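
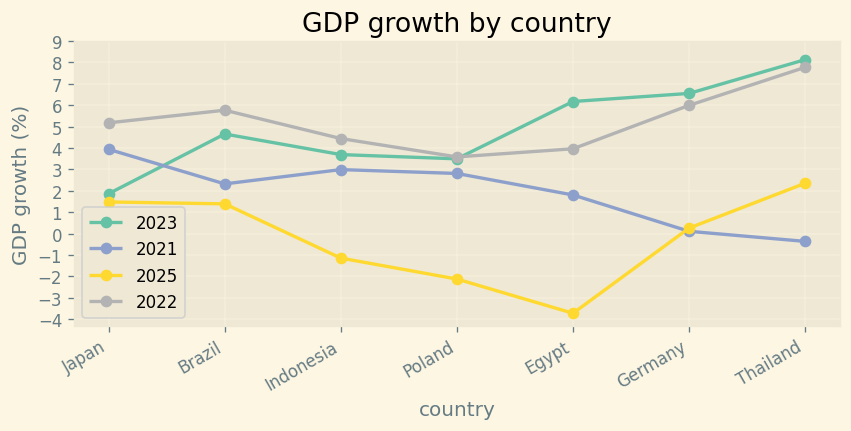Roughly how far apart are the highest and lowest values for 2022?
Max Thailand ≈ 8, min Poland ≈ 4; range ≈ 4.

≈ 4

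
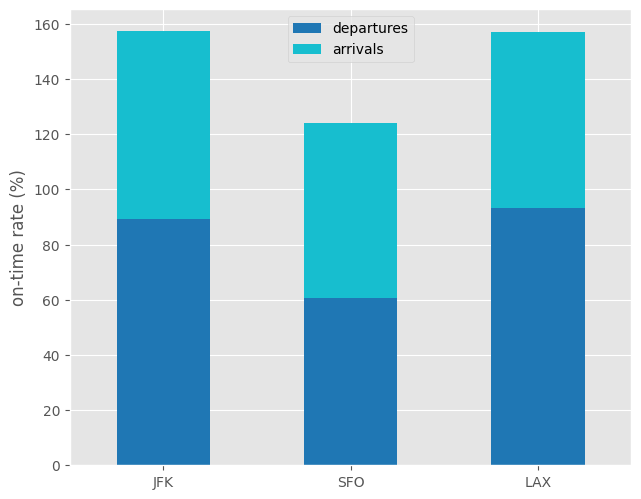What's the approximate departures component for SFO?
≈ 60

departures top ≈ 60, bottom ≈ 0; segment ≈ 60.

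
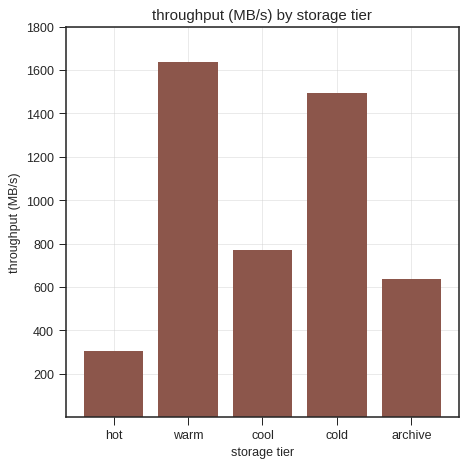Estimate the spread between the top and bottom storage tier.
Max warm ≈ 1600, min hot ≈ 400; range ≈ 1200.

≈ 1200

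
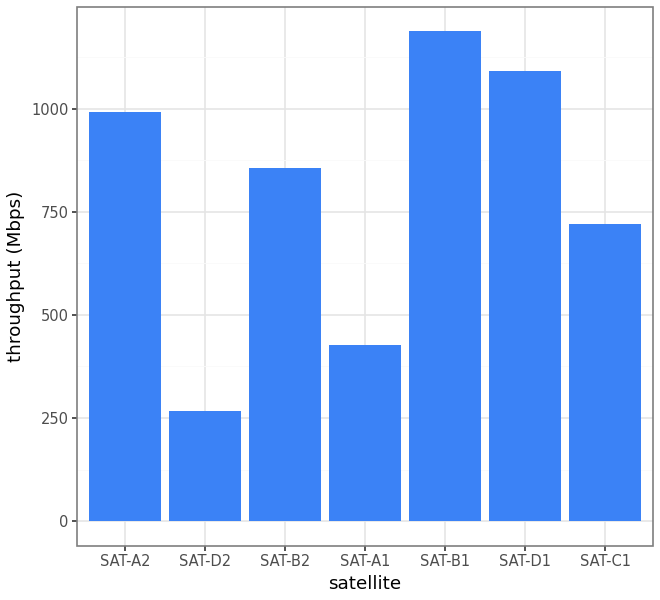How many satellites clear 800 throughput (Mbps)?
4

Above 800: SAT-A2, SAT-B2, SAT-B1, SAT-D1.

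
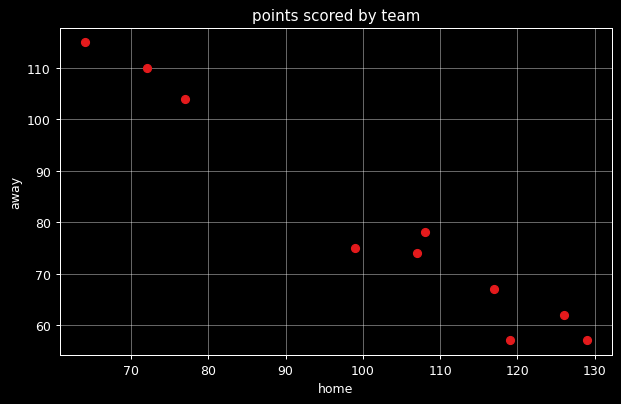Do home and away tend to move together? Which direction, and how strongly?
Points are negatively correlated; strong (|r| ≈ 1.0).

negative, strong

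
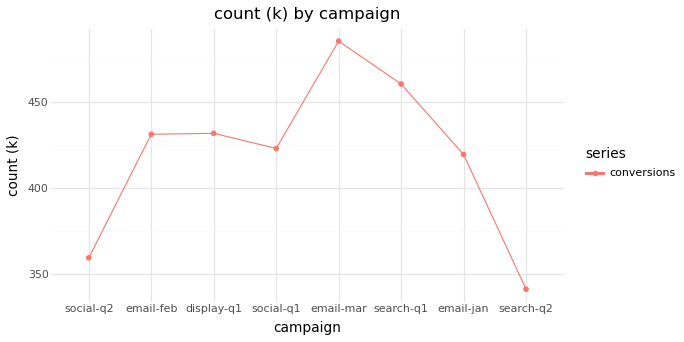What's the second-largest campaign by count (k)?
search-q1

Top 3: email-mar ≈ 480, search-q1 ≈ 460, display-q1 ≈ 440.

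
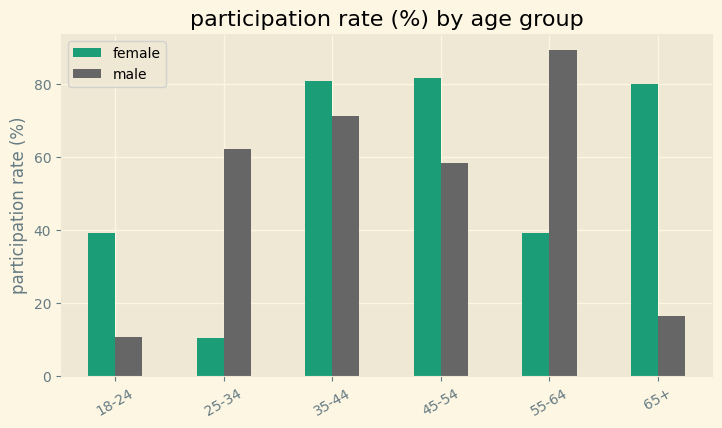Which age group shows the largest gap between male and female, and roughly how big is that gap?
65+: male ≈ 20, female ≈ 80 → gap ≈ 60. Next-largest (25-34) is only ≈ 50.

65+, ≈ 60 %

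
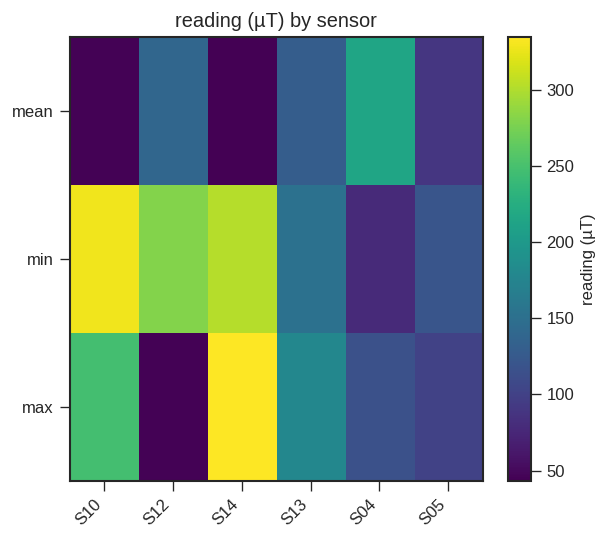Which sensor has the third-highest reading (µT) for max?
S13

Top 4 for max: S14 ≈ 325, S10 ≈ 250, S13 ≈ 175, S04 ≈ 125.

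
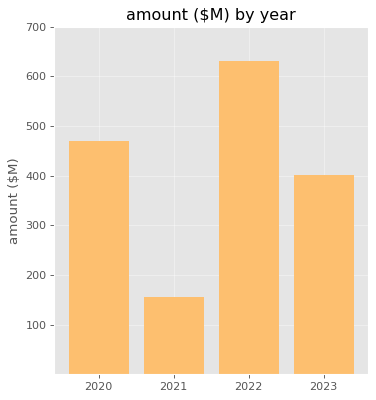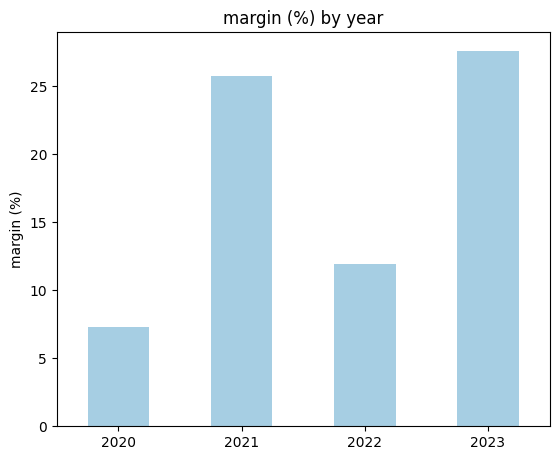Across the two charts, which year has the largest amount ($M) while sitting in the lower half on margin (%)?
Chart 2 median margin (%) ≈ 20; below-median years: 2020, 2022. Among those, 2022 has the highest amount ($M) (≈ 600).

2022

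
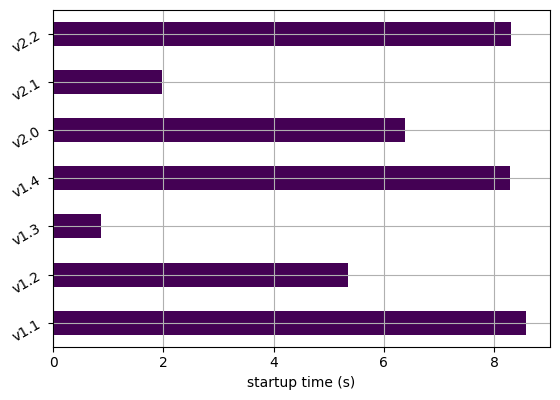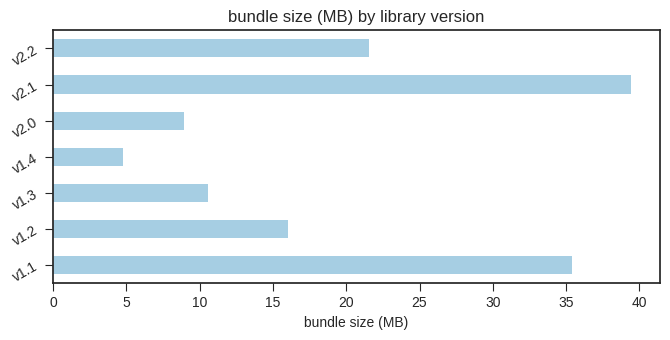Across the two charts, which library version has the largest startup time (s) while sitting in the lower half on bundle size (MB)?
v1.4

Chart 2 median bundle size (MB) ≈ 15; below-median library versions: v1.3, v1.4, v2.0. Among those, v1.4 has the highest startup time (s) (≈ 8).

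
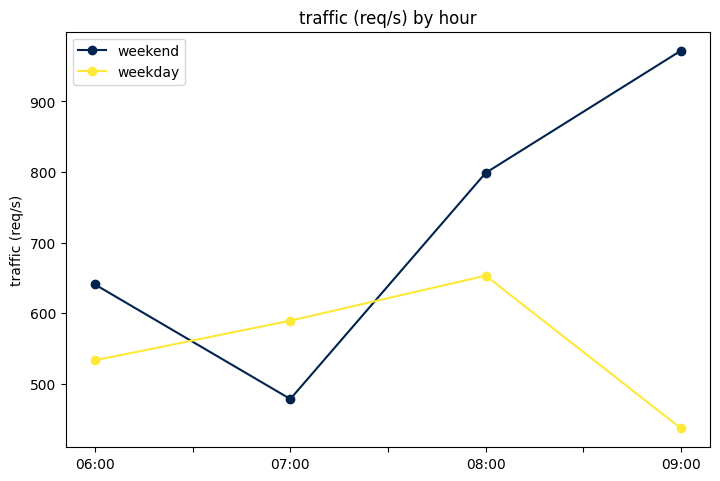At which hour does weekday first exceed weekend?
06:00: weekday ≈ 550 vs weekend ≈ 650 (not yet); 07:00: weekday ≈ 600 vs weekend ≈ 500 (first crossover).

07:00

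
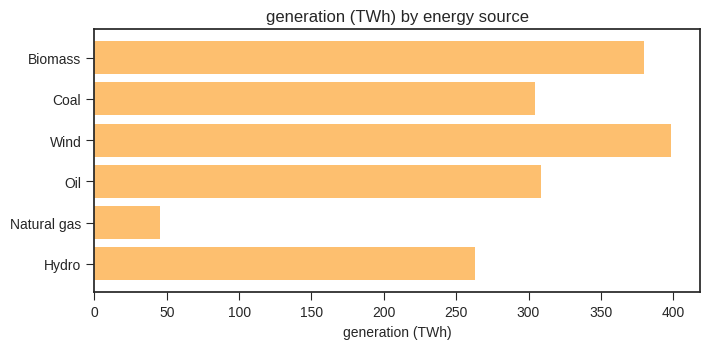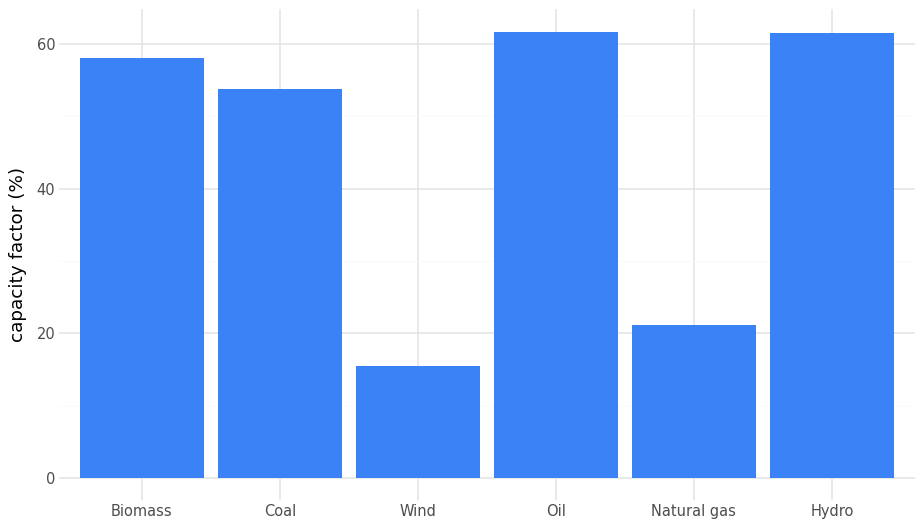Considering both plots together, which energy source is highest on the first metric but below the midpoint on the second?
Wind

Chart 2 median capacity factor (%) ≈ 60; below-median energy sources: Coal, Wind, Natural gas. Among those, Wind has the highest generation (TWh) (≈ 400).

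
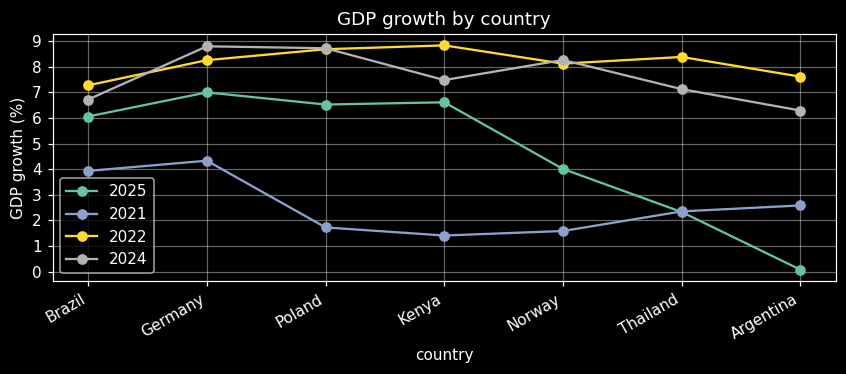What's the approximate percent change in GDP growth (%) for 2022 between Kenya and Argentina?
≈ -11.1%

Kenya ≈ 9, Argentina ≈ 8; (8 − 9) / 9 ≈ -11.1%.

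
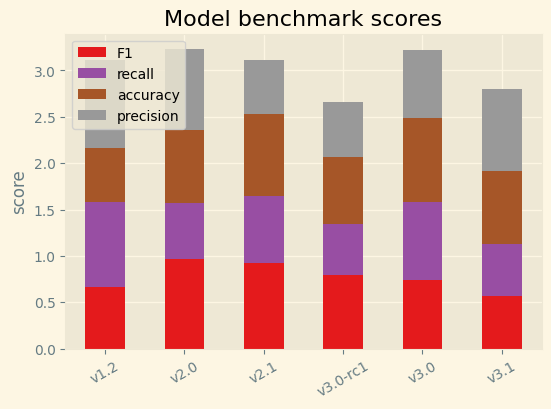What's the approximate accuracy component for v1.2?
accuracy top ≈ 2.0, bottom ≈ 1.5; segment ≈ 0.5.

≈ 0.5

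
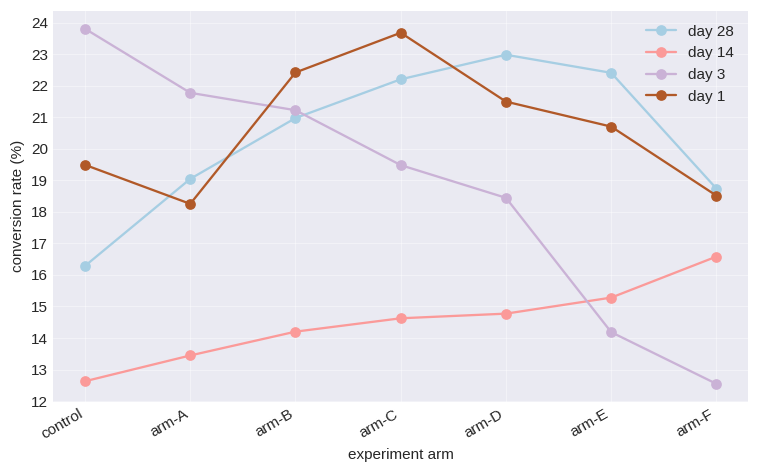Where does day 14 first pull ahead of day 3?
arm-E

arm-D: day 14 ≈ 15 vs day 3 ≈ 18 (not yet); arm-E: day 14 ≈ 15 vs day 3 ≈ 14 (first crossover).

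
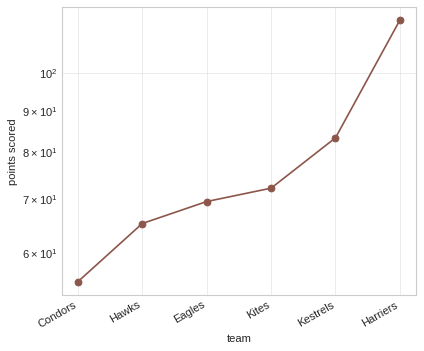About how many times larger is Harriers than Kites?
Harriers ≈ 120, Kites ≈ 70; 120/70 ≈ 1.71.

≈ 1.71×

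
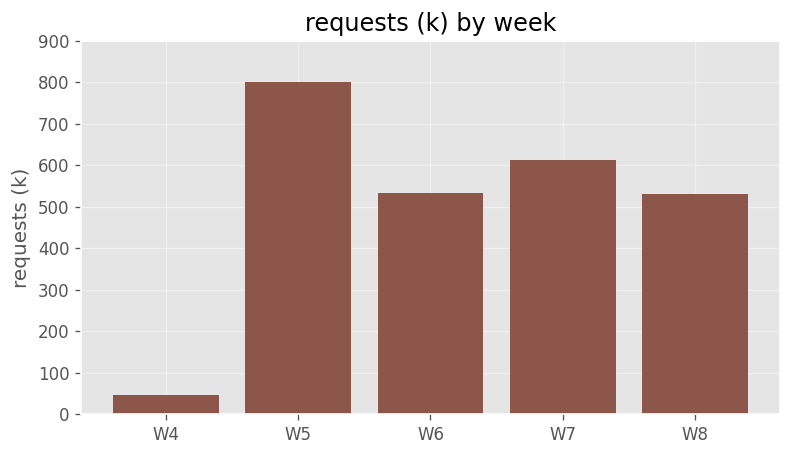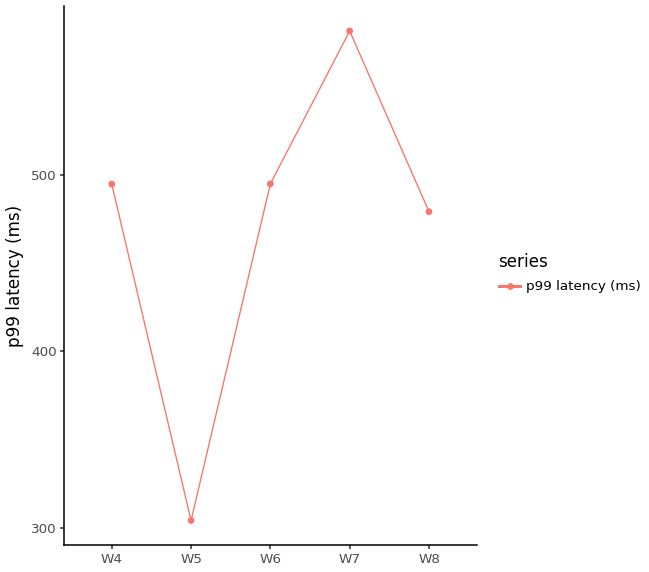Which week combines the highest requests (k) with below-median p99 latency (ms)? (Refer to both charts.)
Chart 2 median p99 latency (ms) ≈ 500; below-median weeks: W5, W8. Among those, W5 has the highest requests (k) (≈ 800).

W5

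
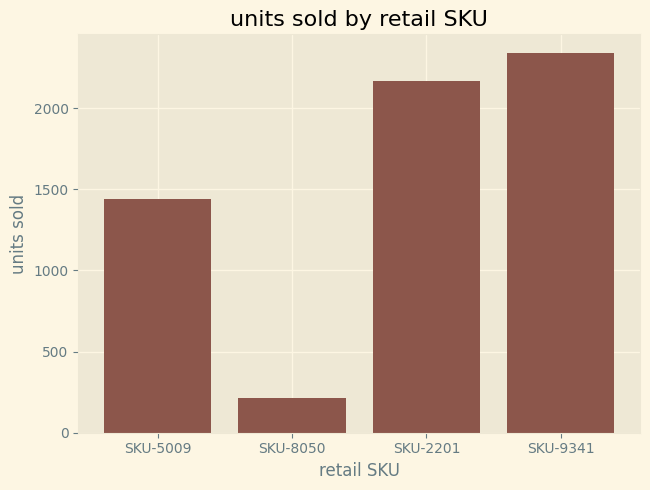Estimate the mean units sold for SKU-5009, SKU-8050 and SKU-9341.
≈ 1333

(1400 + 200 + 2400) / 3 ≈ 1333.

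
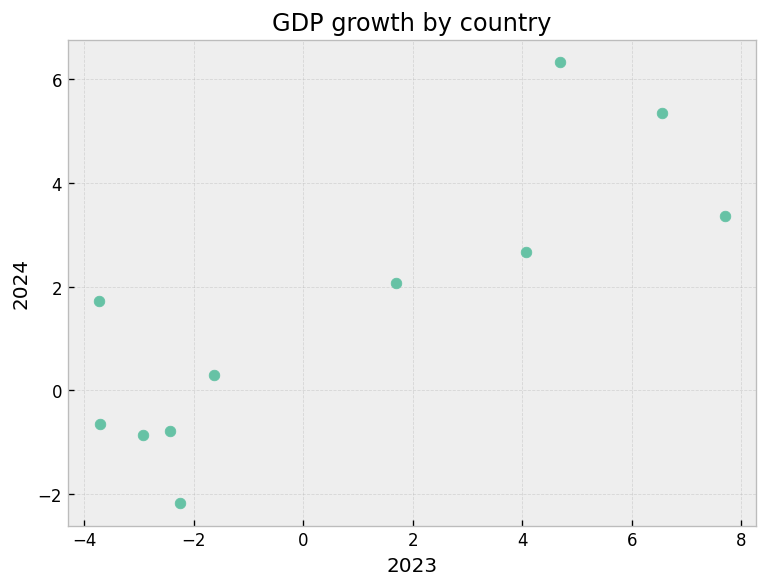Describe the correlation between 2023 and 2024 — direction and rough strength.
Points are positively correlated; strong (|r| ≈ 0.8).

positive, strong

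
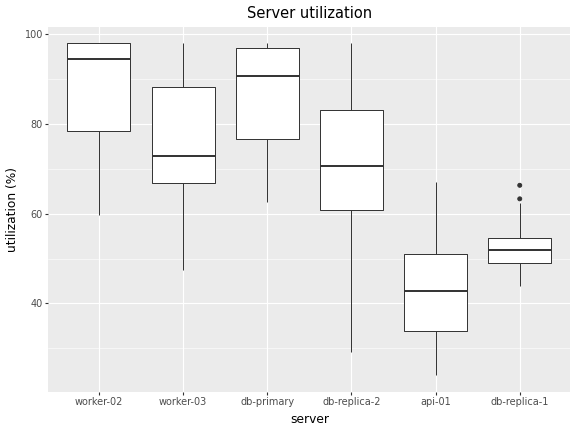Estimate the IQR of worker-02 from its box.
≈ 20

Q3 ≈ 100, Q1 ≈ 80; IQR ≈ 20.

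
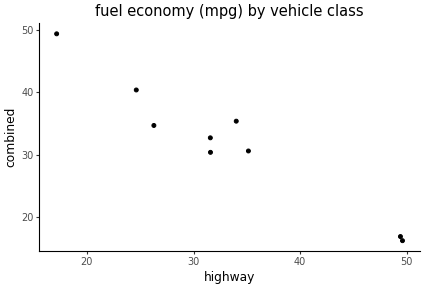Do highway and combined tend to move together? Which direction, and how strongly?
negative, strong

Points are negatively correlated; strong (|r| ≈ 1.0).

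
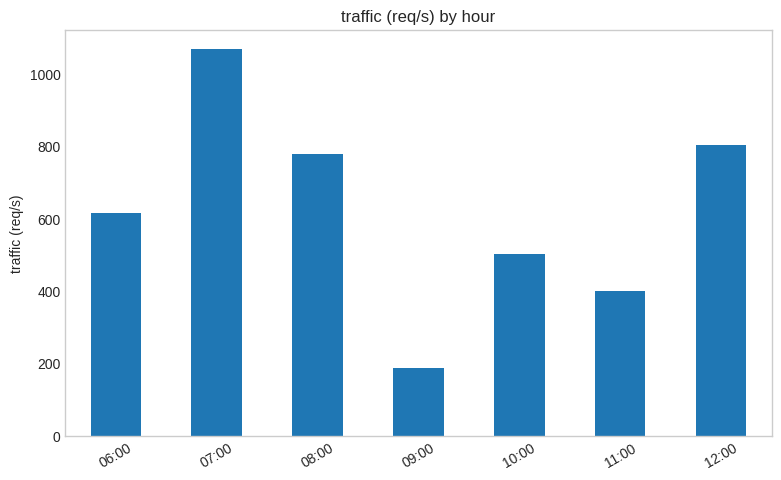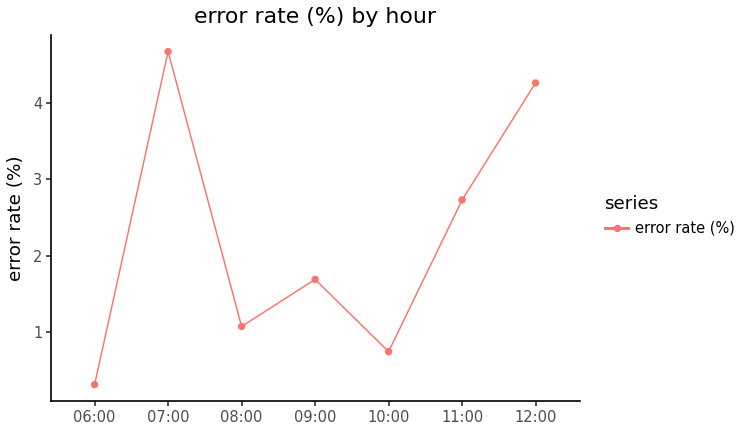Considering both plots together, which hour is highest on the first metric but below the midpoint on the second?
Chart 2 median error rate (%) ≈ 1.5; below-median hours: 06:00, 08:00, 10:00. Among those, 08:00 has the highest traffic (req/s) (≈ 800).

08:00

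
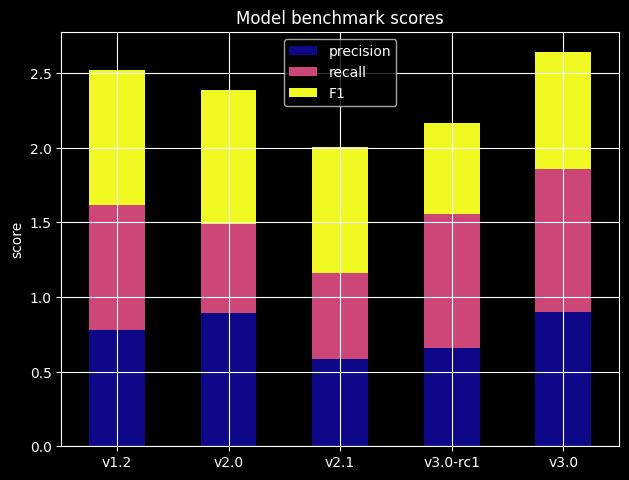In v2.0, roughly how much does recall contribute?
≈ 0.5

recall top ≈ 1.5, bottom ≈ 1.0; segment ≈ 0.5.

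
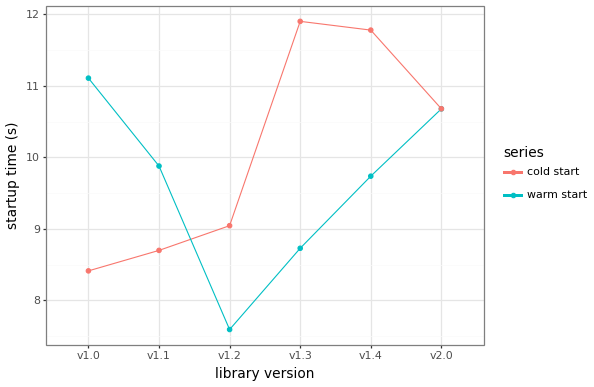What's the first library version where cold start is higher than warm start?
v1.1: cold start ≈ 8.5 vs warm start ≈ 10.0 (not yet); v1.2: cold start ≈ 9.0 vs warm start ≈ 7.5 (first crossover).

v1.2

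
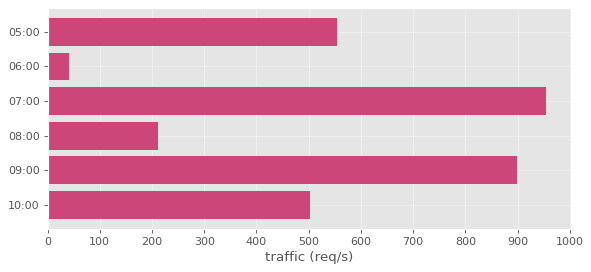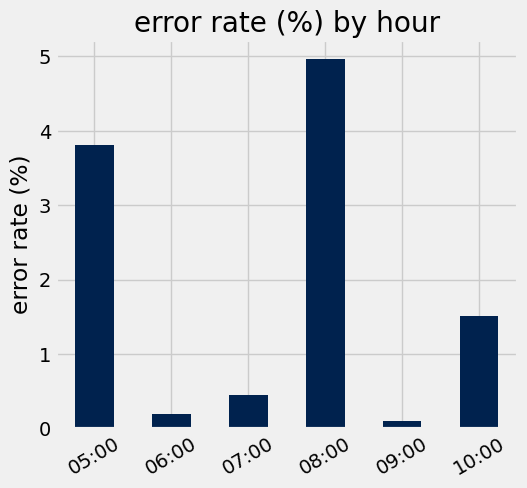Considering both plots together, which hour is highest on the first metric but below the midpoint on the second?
07:00

Chart 2 median error rate (%) ≈ 1; below-median hours: 06:00, 07:00, 09:00. Among those, 07:00 has the highest traffic (req/s) (≈ 1000).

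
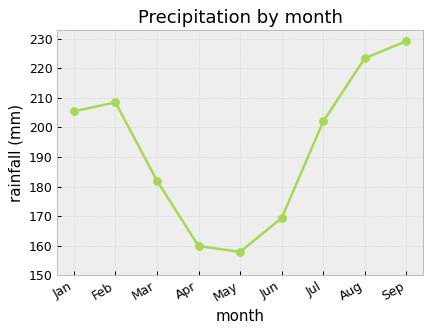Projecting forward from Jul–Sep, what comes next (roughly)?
Last three: 200, 220, 230 → slope ≈ 15/step → next ≈ 245.

≈ 245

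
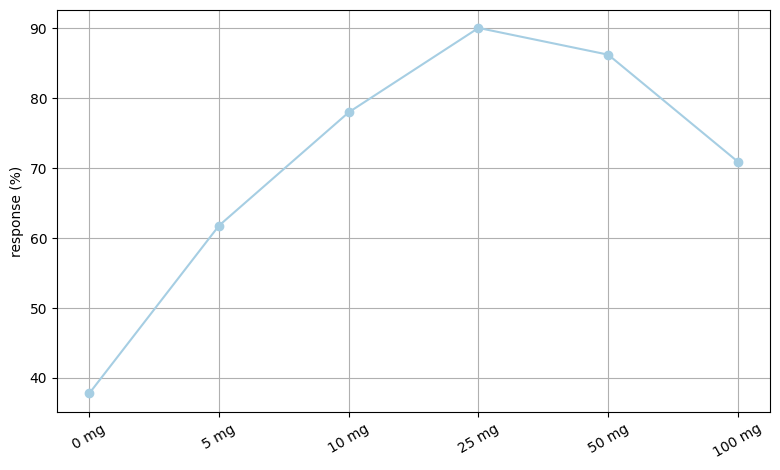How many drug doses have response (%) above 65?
4

Above 65: 10 mg, 25 mg, 50 mg, 100 mg.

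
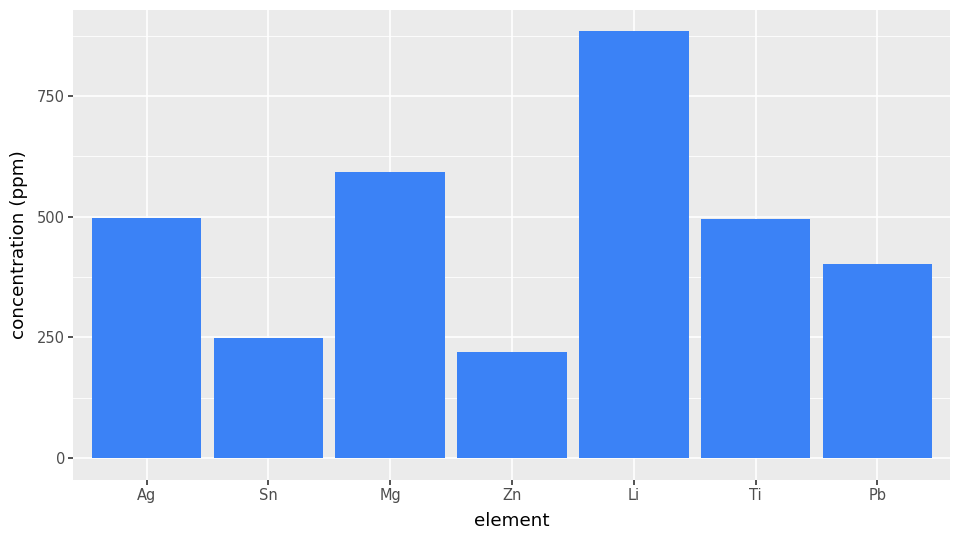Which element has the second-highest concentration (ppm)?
Top 3: Li ≈ 900, Mg ≈ 600, Ag ≈ 500.

Mg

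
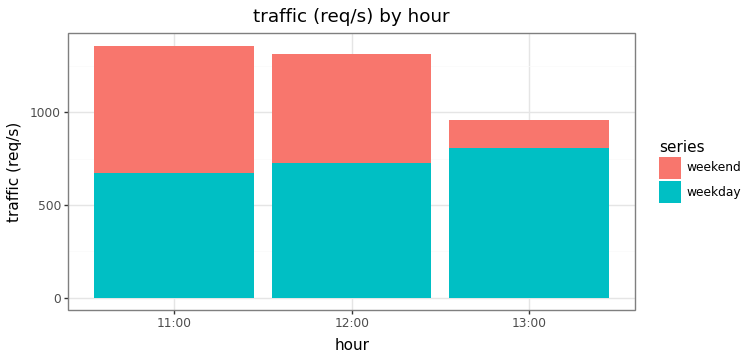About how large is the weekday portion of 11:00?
weekday top ≈ 600, bottom ≈ 0; segment ≈ 600.

≈ 600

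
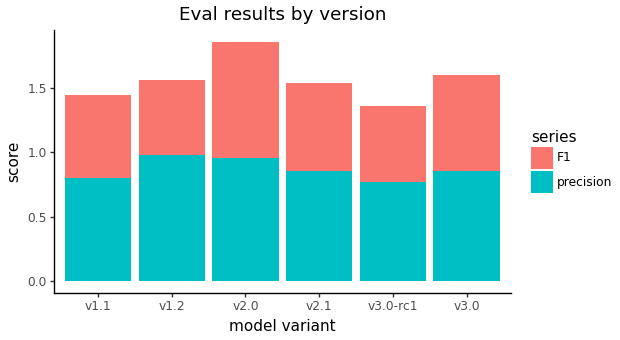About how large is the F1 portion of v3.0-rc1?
≈ 0.6

F1 top ≈ 1.4, bottom ≈ 0.8; segment ≈ 0.6.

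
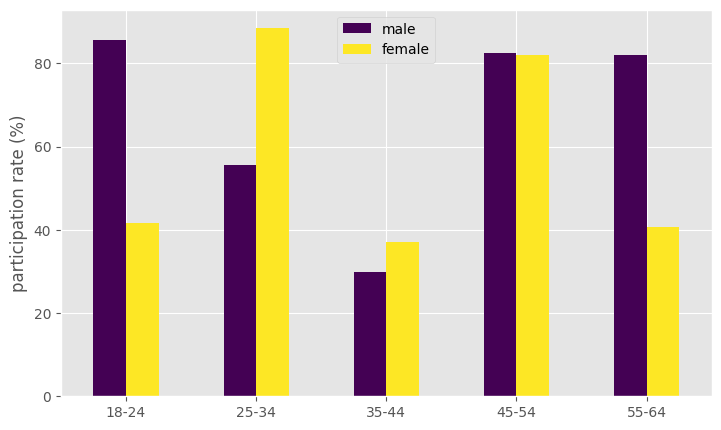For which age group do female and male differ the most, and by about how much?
18-24: female ≈ 40, male ≈ 90 → gap ≈ 50. Next-largest (55-64) is only ≈ 40.

18-24, ≈ 50 %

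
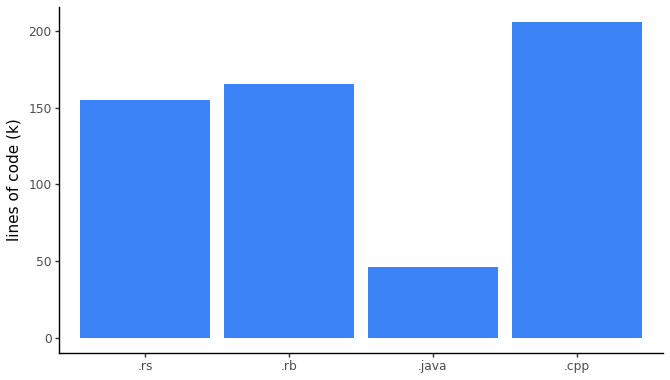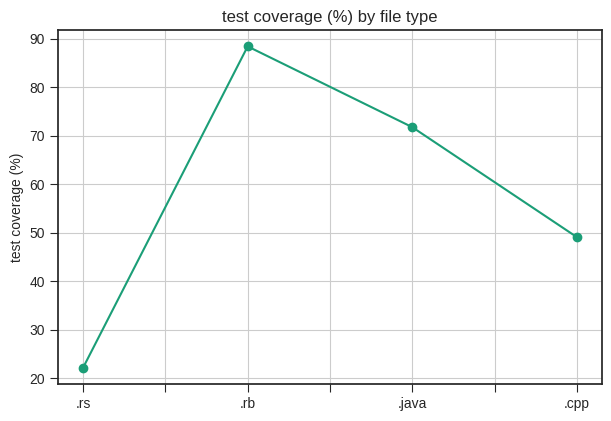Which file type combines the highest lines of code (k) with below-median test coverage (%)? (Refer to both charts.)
Chart 2 median test coverage (%) ≈ 60; below-median file types: .rs, .cpp. Among those, .cpp has the highest lines of code (k) (≈ 200).

.cpp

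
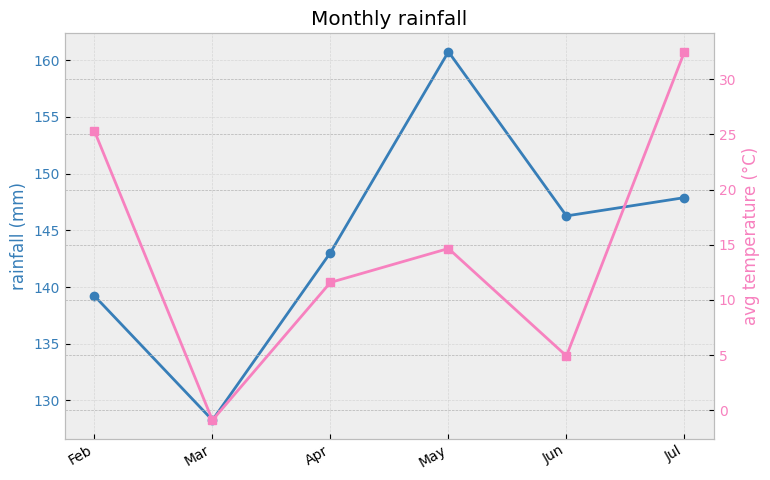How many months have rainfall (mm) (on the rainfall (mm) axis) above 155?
Above 155: May.

1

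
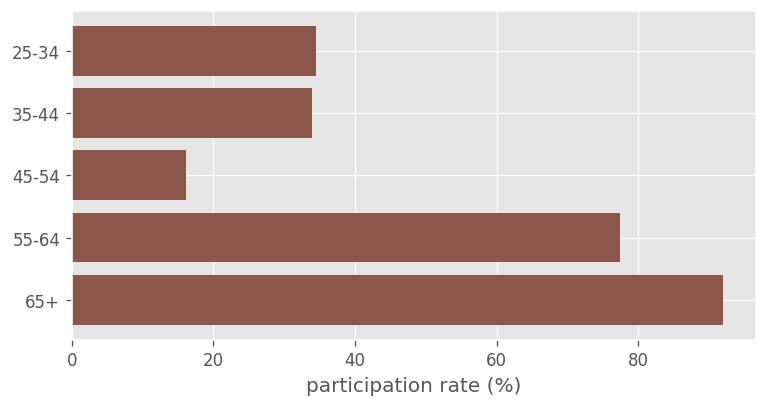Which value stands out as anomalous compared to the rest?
65+ ≈ 90; the rest sit between ≈ 20 and ≈ 80.

65+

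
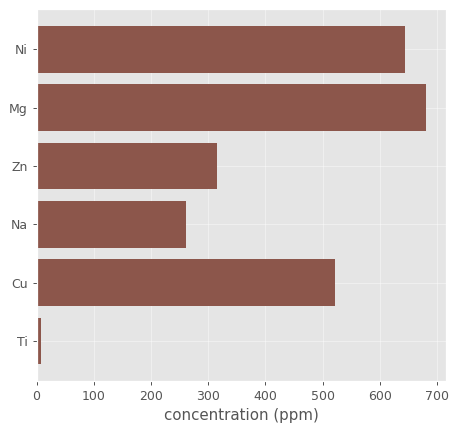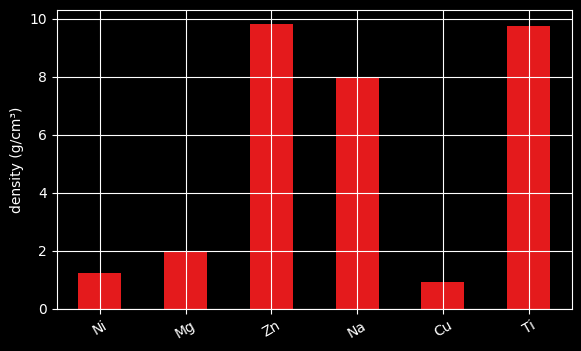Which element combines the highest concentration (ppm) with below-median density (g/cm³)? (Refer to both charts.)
Chart 2 median density (g/cm³) ≈ 5; below-median elements: Ni, Mg, Cu. Among those, Mg has the highest concentration (ppm) (≈ 700).

Mg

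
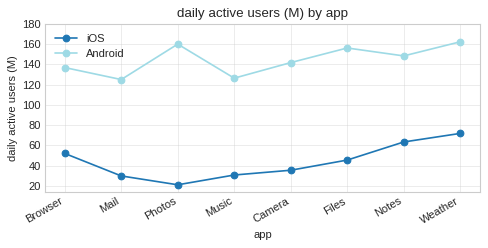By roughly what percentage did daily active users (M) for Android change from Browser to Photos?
Browser ≈ 140, Photos ≈ 160; (160 − 140) / 140 ≈ +14.3%.

≈ +14.3%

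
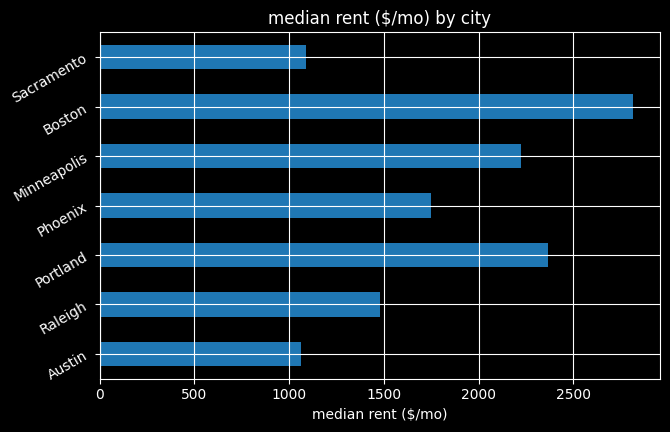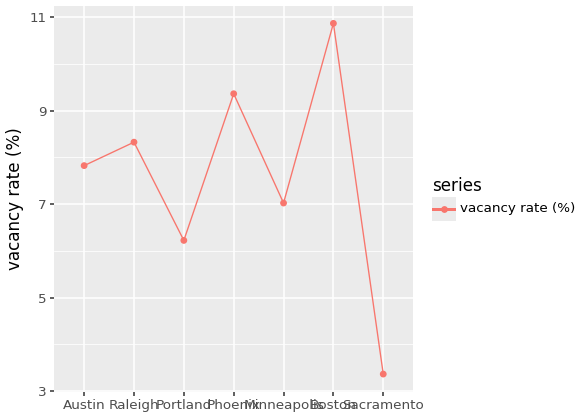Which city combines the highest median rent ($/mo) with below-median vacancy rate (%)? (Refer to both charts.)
Portland

Chart 2 median vacancy rate (%) ≈ 8; below-median cities: Portland, Minneapolis, Sacramento. Among those, Portland has the highest median rent ($/mo) (≈ 2500).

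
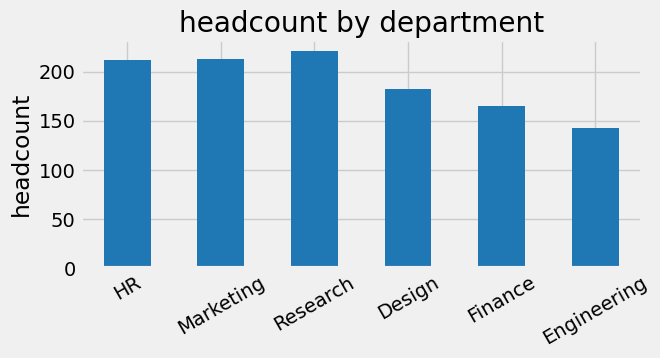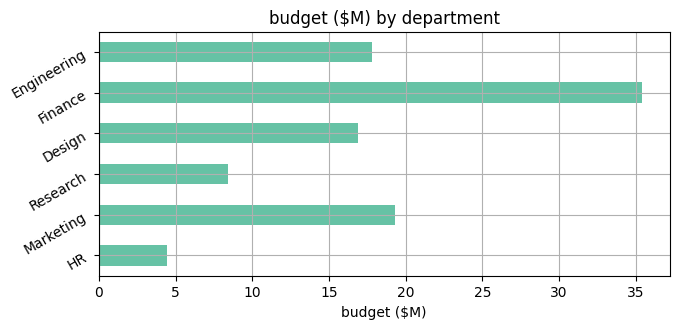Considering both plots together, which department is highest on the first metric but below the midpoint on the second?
Research

Chart 2 median budget ($M) ≈ 15; below-median departments: HR, Research, Design. Among those, Research has the highest headcount (≈ 225).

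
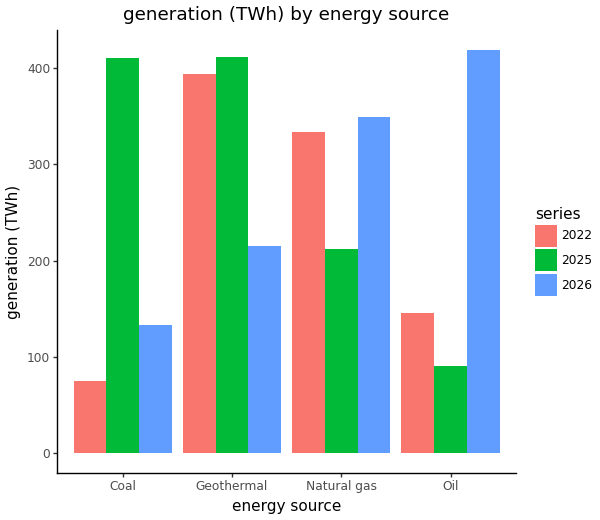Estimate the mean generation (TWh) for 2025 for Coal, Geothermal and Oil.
≈ 300

(400 + 400 + 100) / 3 ≈ 300.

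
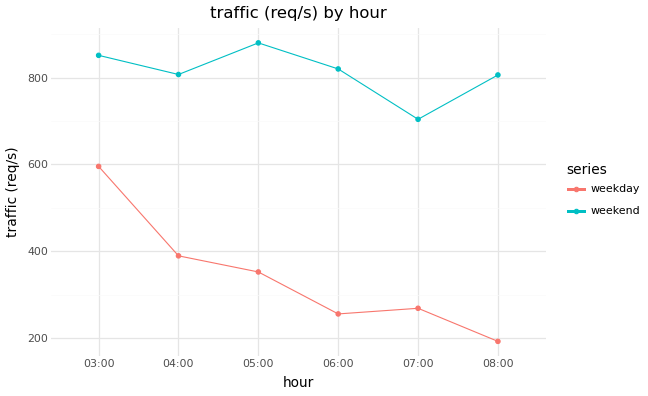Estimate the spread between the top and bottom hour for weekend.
Max 05:00 ≈ 900, min 07:00 ≈ 700; range ≈ 200.

≈ 200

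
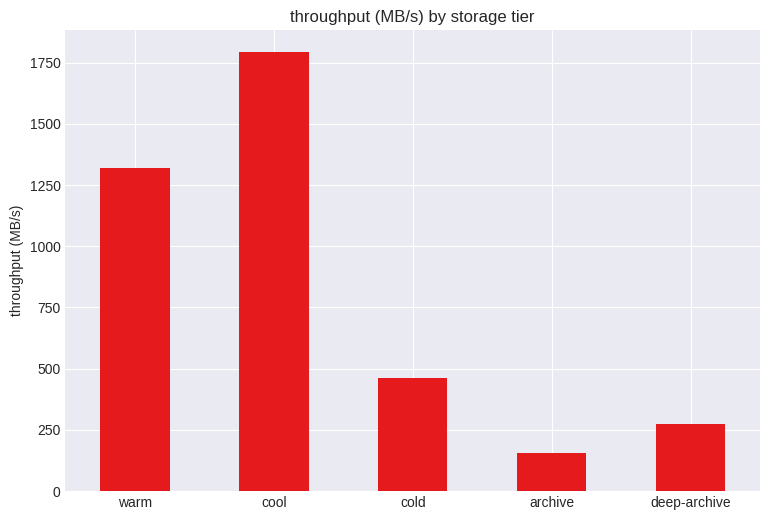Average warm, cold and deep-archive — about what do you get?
(1400 + 400 + 200) / 3 ≈ 667.

≈ 667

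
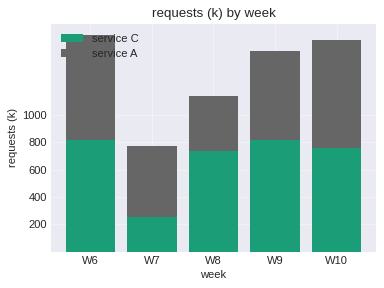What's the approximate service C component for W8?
service C top ≈ 800, bottom ≈ 0; segment ≈ 800.

≈ 800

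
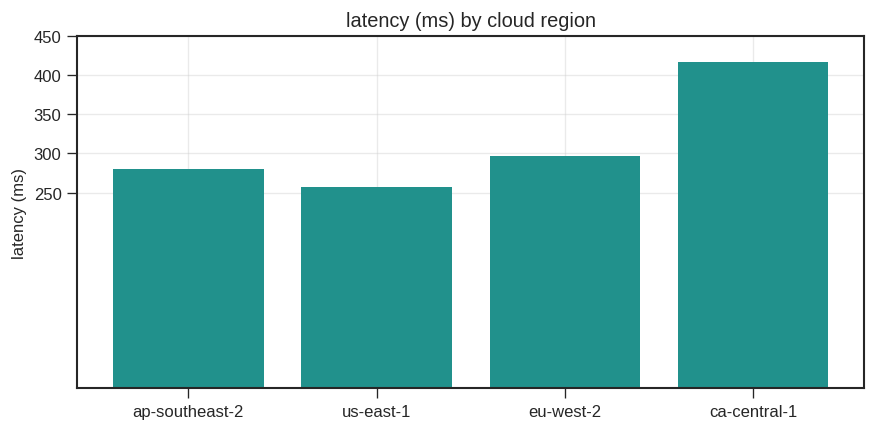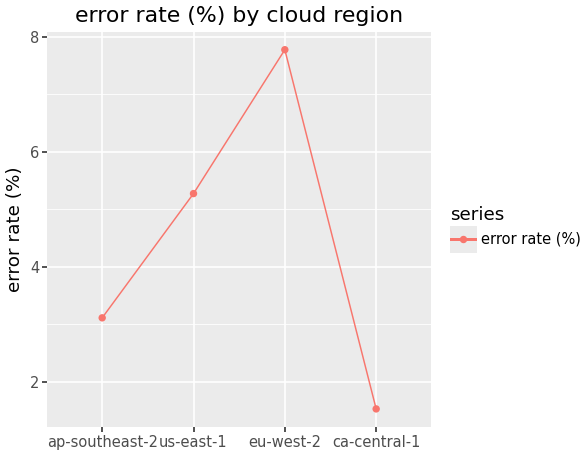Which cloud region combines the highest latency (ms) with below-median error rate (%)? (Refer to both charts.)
ca-central-1

Chart 2 median error rate (%) ≈ 4; below-median cloud regions: ap-southeast-2, ca-central-1. Among those, ca-central-1 has the highest latency (ms) (≈ 400).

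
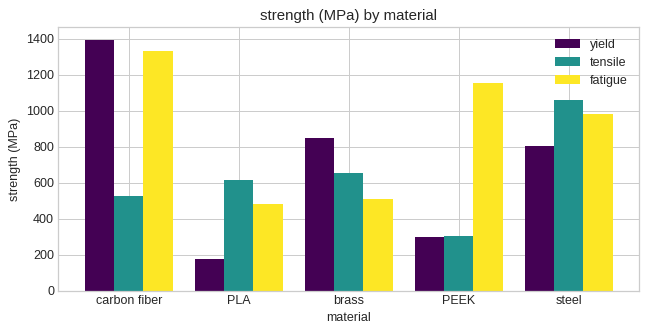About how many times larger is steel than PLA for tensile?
steel ≈ 1000, PLA ≈ 600; 1000/600 ≈ 1.67.

≈ 1.67×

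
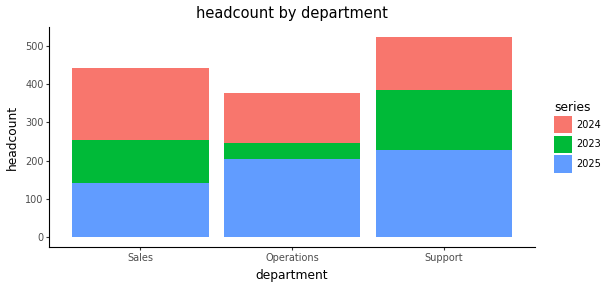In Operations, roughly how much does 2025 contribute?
≈ 200

2025 top ≈ 200, bottom ≈ 0; segment ≈ 200.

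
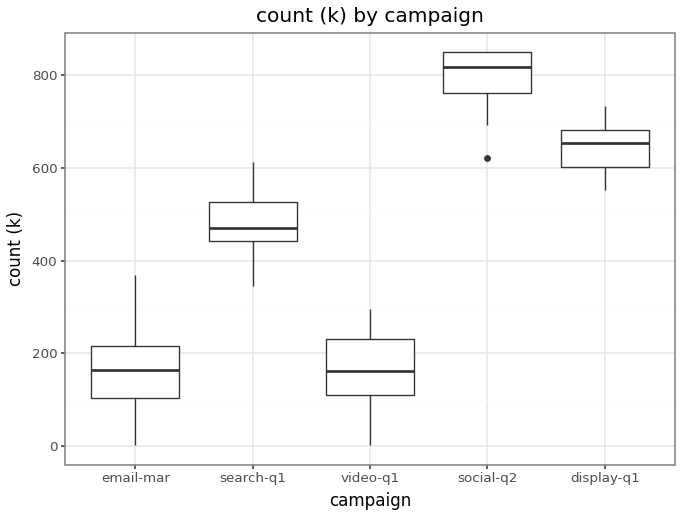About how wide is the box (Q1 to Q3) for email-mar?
≈ 100

Q3 ≈ 200, Q1 ≈ 100; IQR ≈ 100.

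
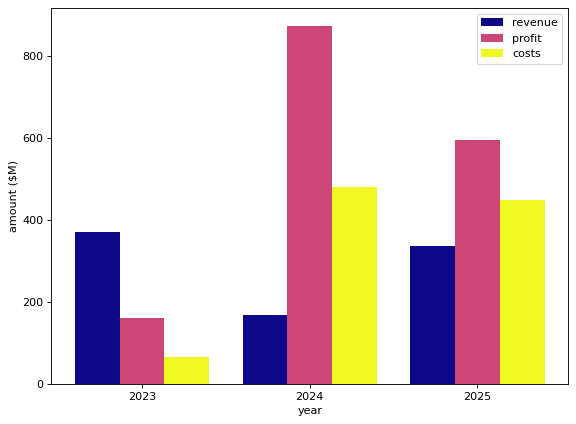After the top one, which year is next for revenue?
2025

Top 3 for revenue: 2023 ≈ 400, 2025 ≈ 300, 2024 ≈ 200.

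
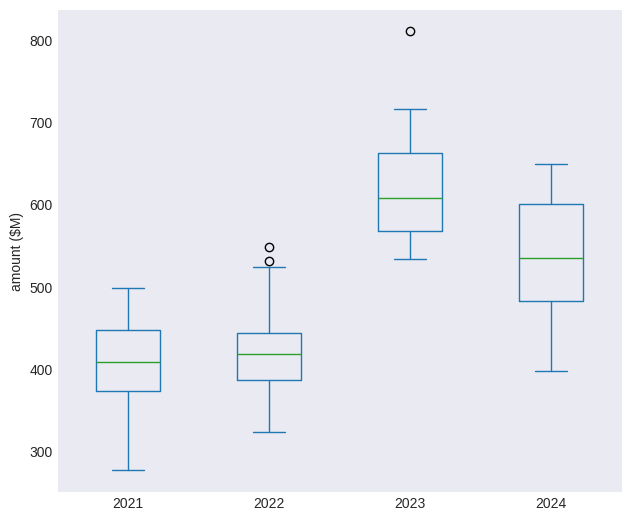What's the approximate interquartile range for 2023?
Q3 ≈ 660, Q1 ≈ 560; IQR ≈ 100.

≈ 100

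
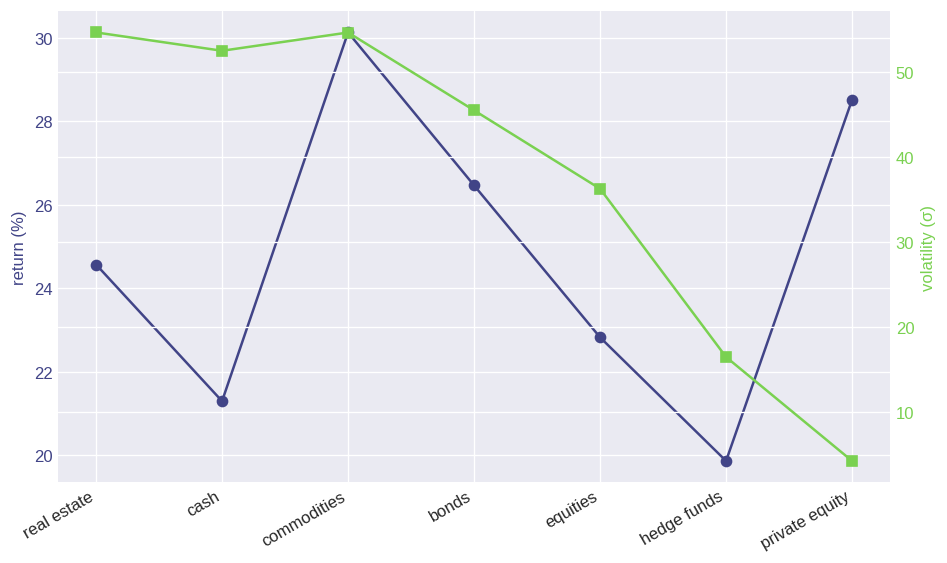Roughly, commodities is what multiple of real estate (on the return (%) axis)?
commodities ≈ 30, real estate ≈ 25; 30/25 ≈ 1.2.

≈ 1.2×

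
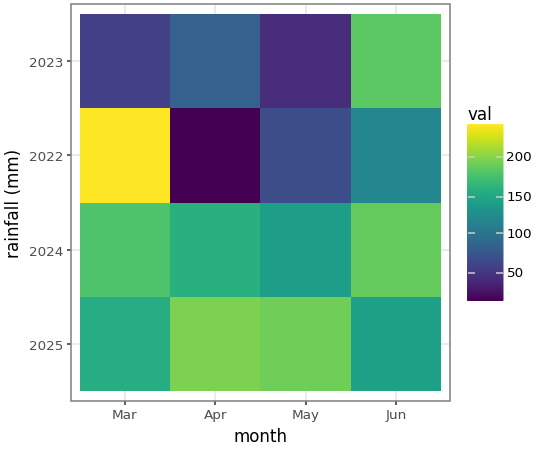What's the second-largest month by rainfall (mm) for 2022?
Top 3 for 2022: Mar ≈ 240, Jun ≈ 120, May ≈ 60.

Jun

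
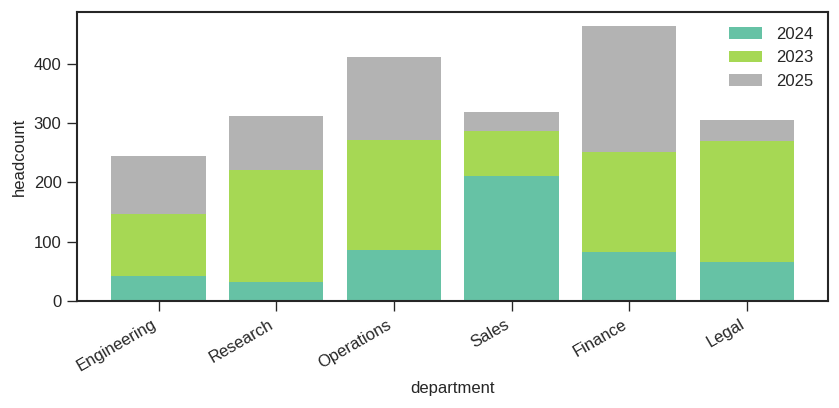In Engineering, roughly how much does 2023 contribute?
2023 top ≈ 150, bottom ≈ 50; segment ≈ 100.

≈ 100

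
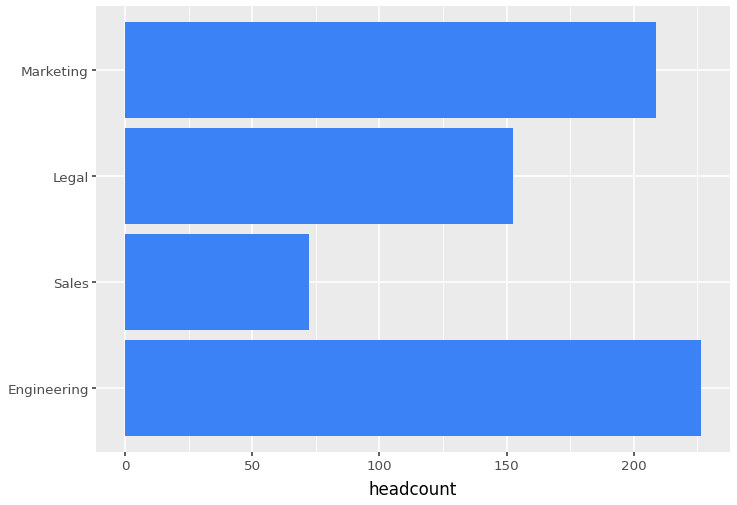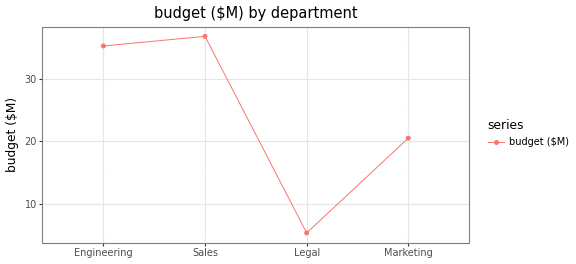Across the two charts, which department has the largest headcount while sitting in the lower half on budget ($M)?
Marketing

Chart 2 median budget ($M) ≈ 30; below-median departments: Legal, Marketing. Among those, Marketing has the highest headcount (≈ 200).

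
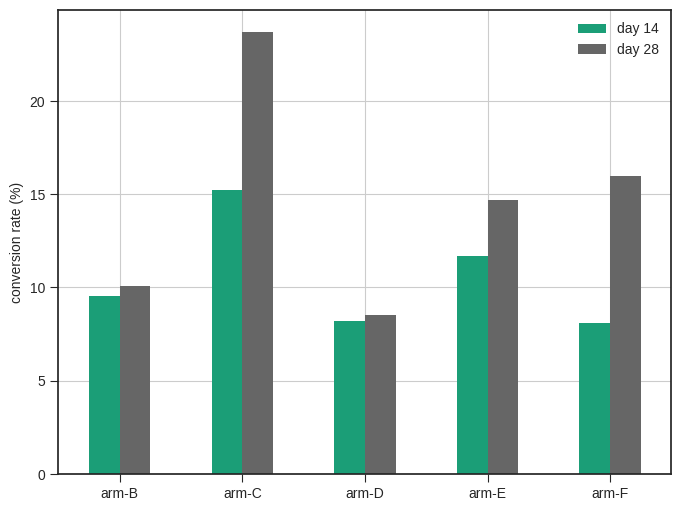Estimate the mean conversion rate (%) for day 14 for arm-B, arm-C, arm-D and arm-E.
(10 + 16 + 8 + 12) / 4 ≈ 12.

≈ 12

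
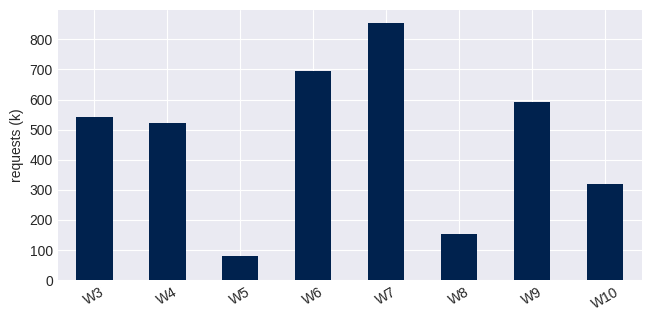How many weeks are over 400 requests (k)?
5

Above 400: W3, W4, W6, W7, W9.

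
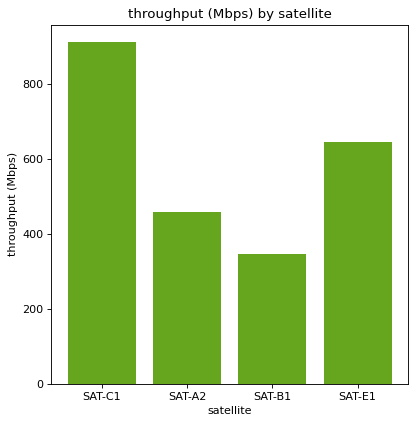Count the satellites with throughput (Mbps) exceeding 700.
Above 700: SAT-C1.

1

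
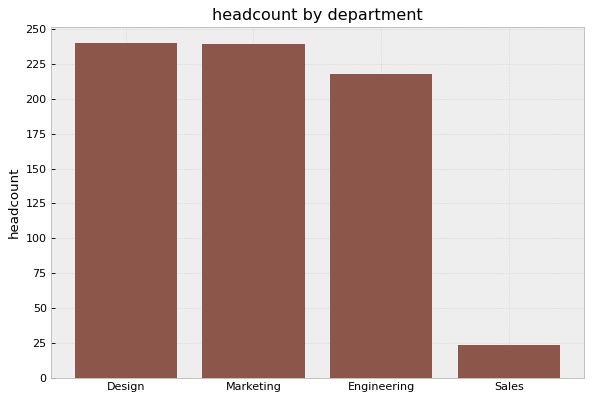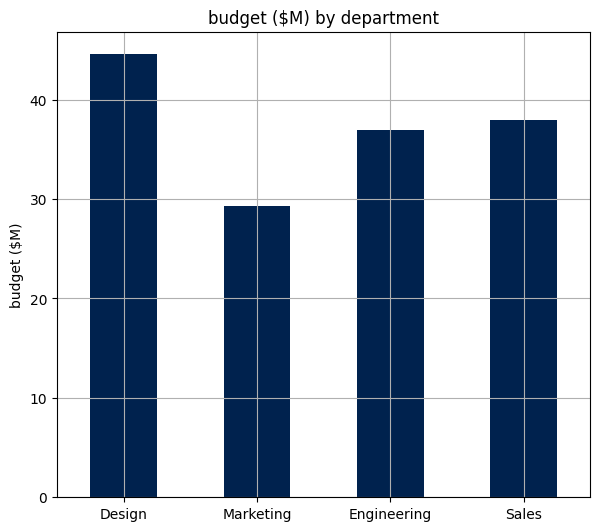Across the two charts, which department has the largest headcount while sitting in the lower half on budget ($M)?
Marketing

Chart 2 median budget ($M) ≈ 35; below-median departments: Marketing, Engineering. Among those, Marketing has the highest headcount (≈ 250).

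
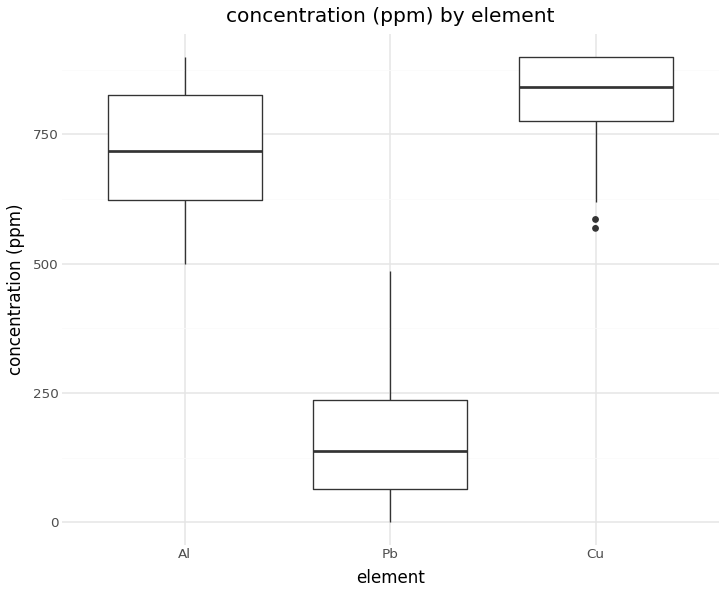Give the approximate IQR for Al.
≈ 200

Q3 ≈ 800, Q1 ≈ 600; IQR ≈ 200.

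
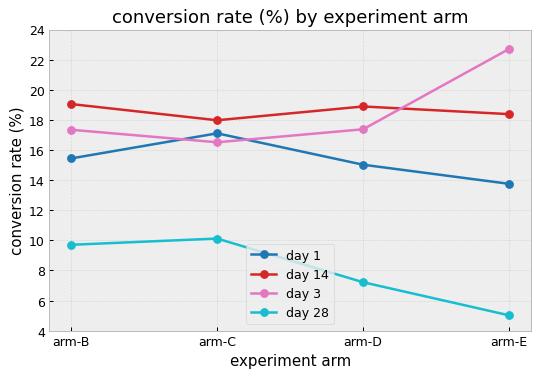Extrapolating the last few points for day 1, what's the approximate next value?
Last three: 18, 16, 14 → slope ≈ -2/step → next ≈ 12.

≈ 12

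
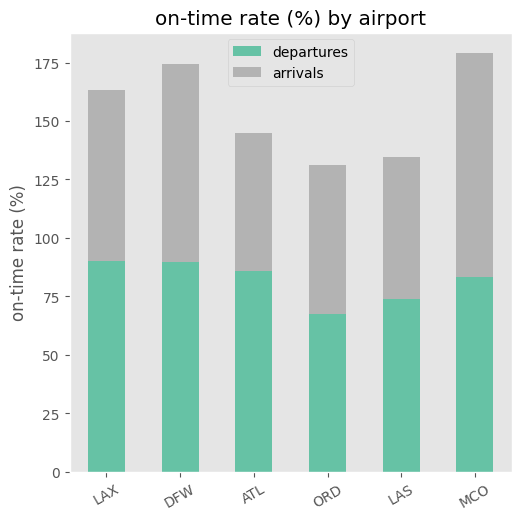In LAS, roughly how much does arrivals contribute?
≈ 60

arrivals top ≈ 140, bottom ≈ 80; segment ≈ 60.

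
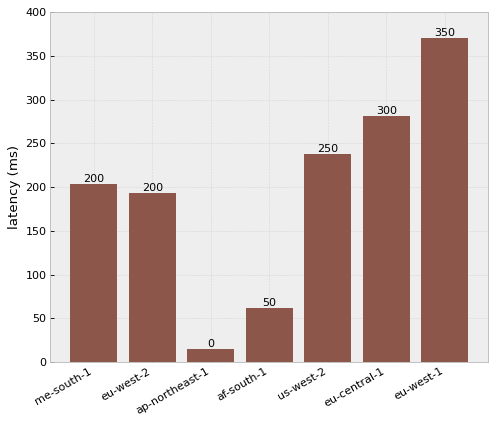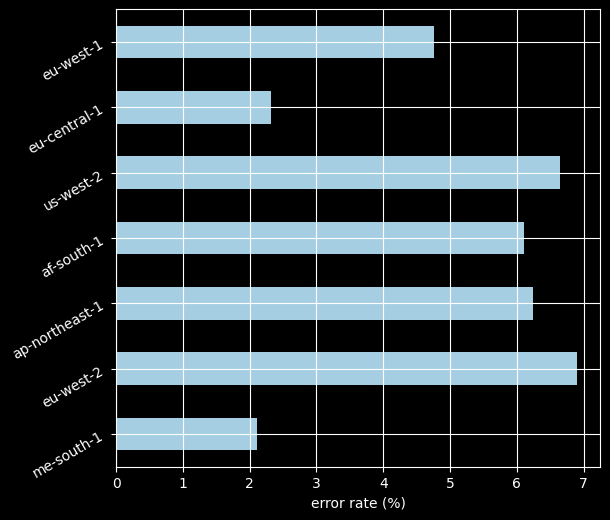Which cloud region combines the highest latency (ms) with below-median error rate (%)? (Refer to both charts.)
Chart 2 median error rate (%) ≈ 6; below-median cloud regions: me-south-1, eu-central-1, eu-west-1. Among those, eu-west-1 has the highest latency (ms) (≈ 350).

eu-west-1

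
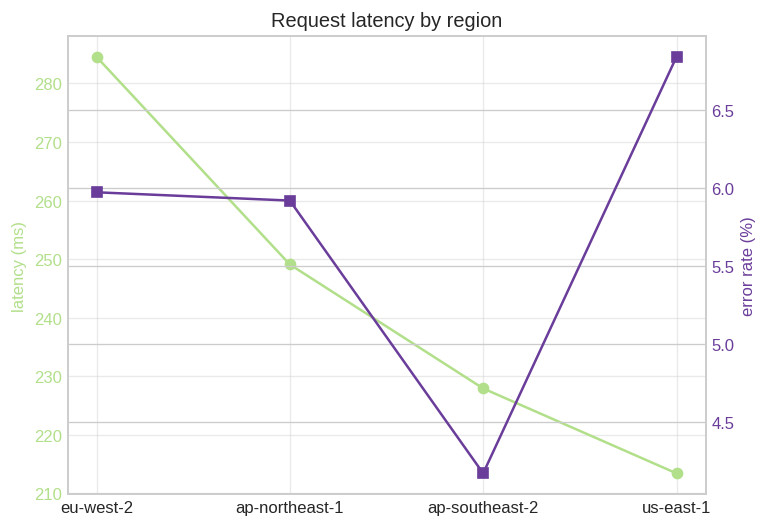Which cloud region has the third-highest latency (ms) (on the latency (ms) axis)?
ap-southeast-2

Top 4 (on the latency (ms) axis): eu-west-2 ≈ 280, ap-northeast-1 ≈ 250, ap-southeast-2 ≈ 230, us-east-1 ≈ 210.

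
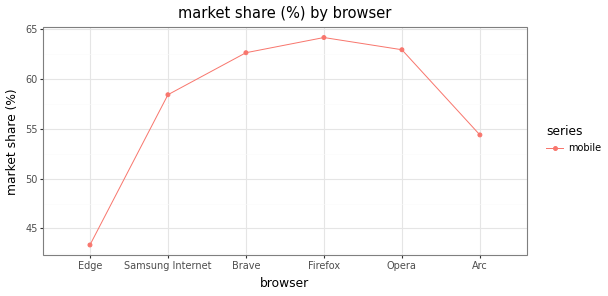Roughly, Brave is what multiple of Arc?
Brave ≈ 62, Arc ≈ 54; 62/54 ≈ 1.15.

≈ 1.15×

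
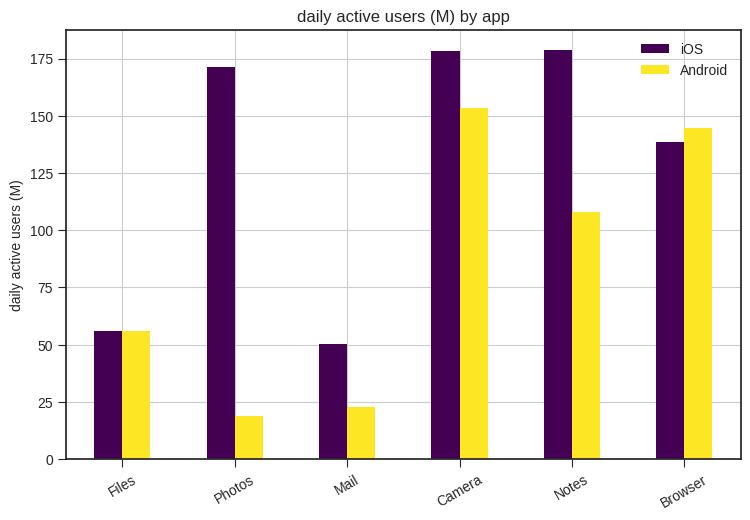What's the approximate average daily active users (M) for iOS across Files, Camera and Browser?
(60 + 180 + 140) / 3 ≈ 127.

≈ 127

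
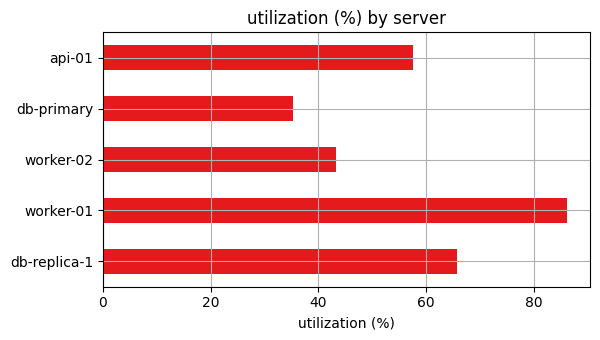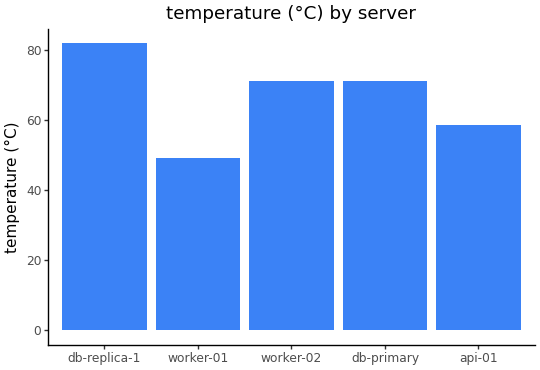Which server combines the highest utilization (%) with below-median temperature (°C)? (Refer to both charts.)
Chart 2 median temperature (°C) ≈ 70; below-median servers: worker-01, api-01. Among those, worker-01 has the highest utilization (%) (≈ 90).

worker-01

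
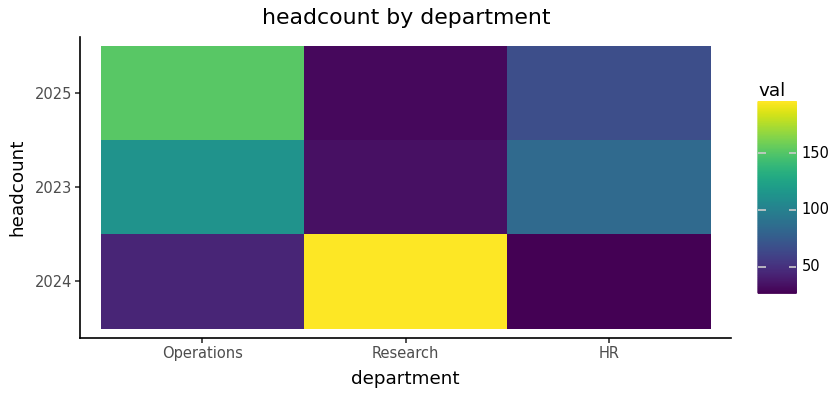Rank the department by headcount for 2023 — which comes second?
Top 3 for 2023: Operations ≈ 120, HR ≈ 80, Research ≈ 40.

HR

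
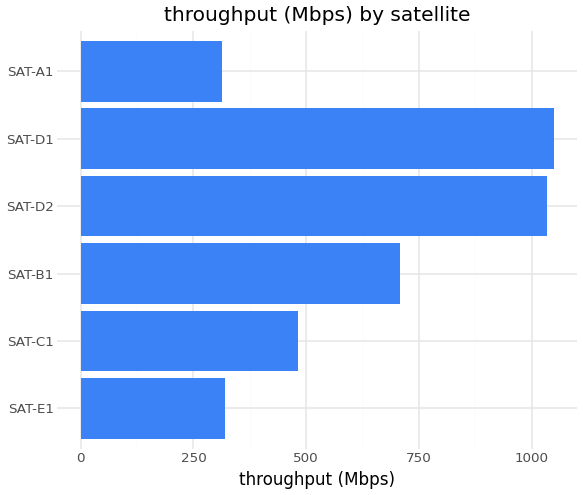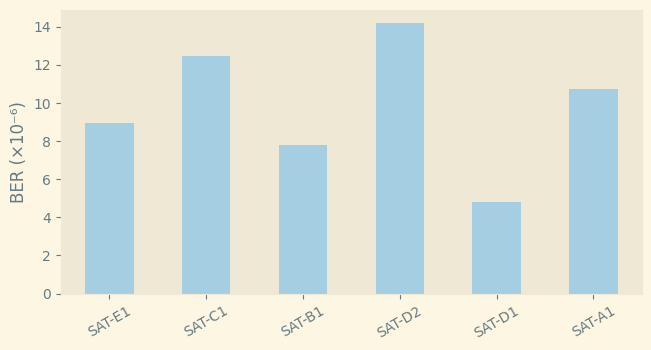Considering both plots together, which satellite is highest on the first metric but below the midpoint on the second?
Chart 2 median BER (×10⁻⁶) ≈ 10; below-median satellites: SAT-E1, SAT-B1, SAT-D1. Among those, SAT-D1 has the highest throughput (Mbps) (≈ 1000).

SAT-D1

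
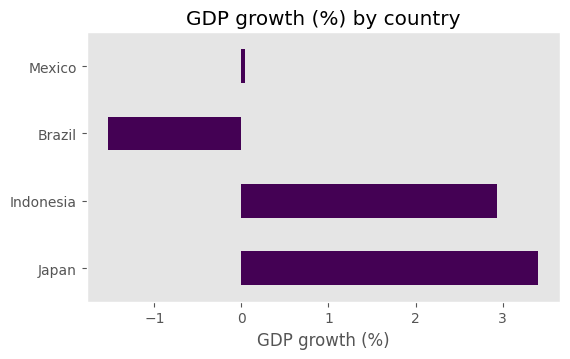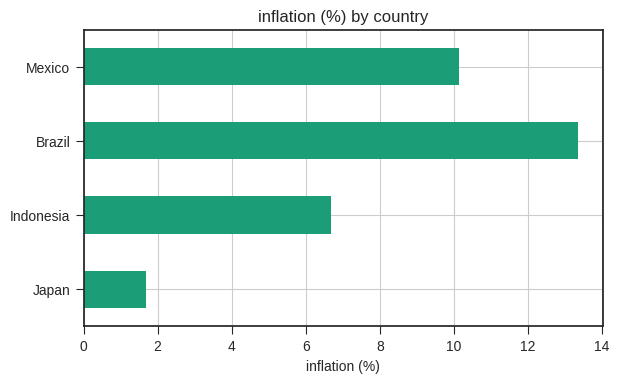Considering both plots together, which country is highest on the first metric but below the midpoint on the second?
Japan

Chart 2 median inflation (%) ≈ 8; below-median countries: Japan, Indonesia. Among those, Japan has the highest GDP growth (%) (≈ 3.5).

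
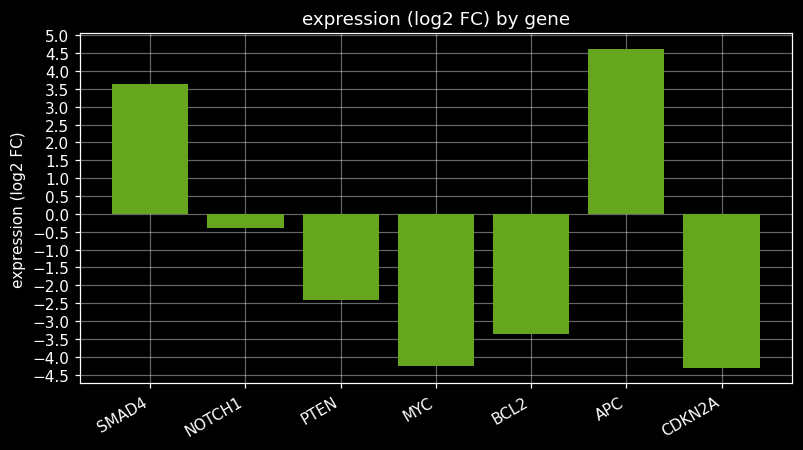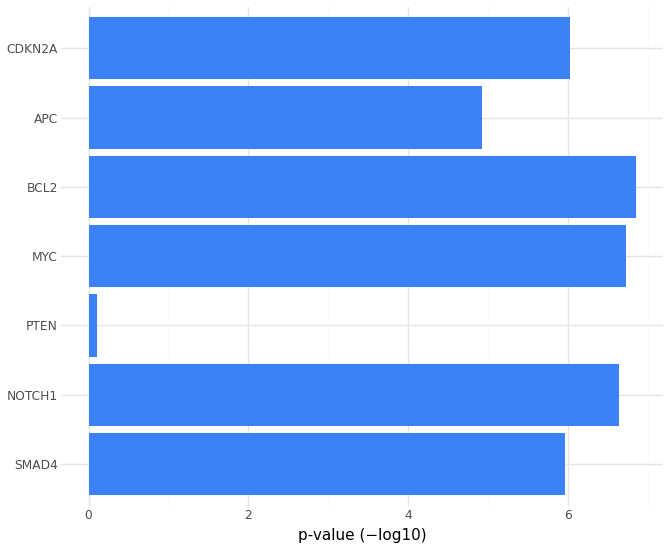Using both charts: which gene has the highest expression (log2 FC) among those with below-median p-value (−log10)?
APC

Chart 2 median p-value (−log10) ≈ 6; below-median genes: SMAD4, PTEN, APC. Among those, APC has the highest expression (log2 FC) (≈ 4.5).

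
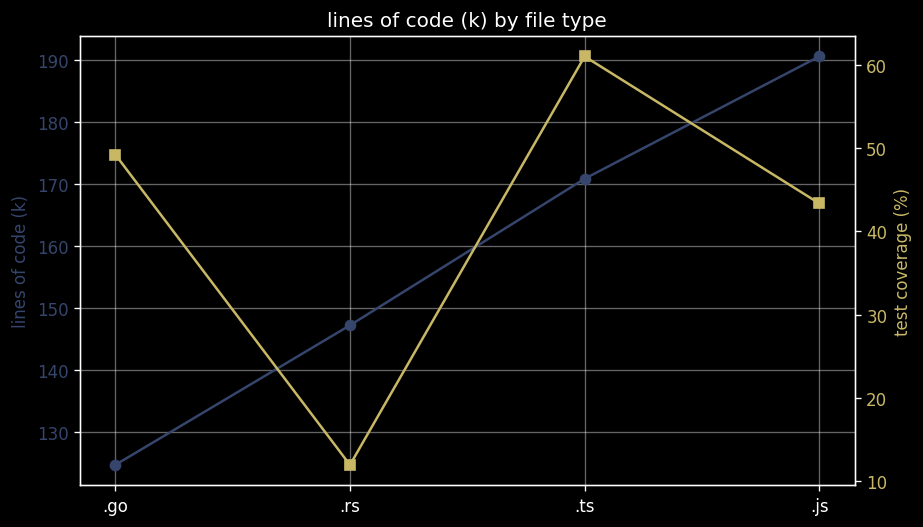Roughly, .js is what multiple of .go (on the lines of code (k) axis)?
≈ 1.58×

.js ≈ 190, .go ≈ 120; 190/120 ≈ 1.58.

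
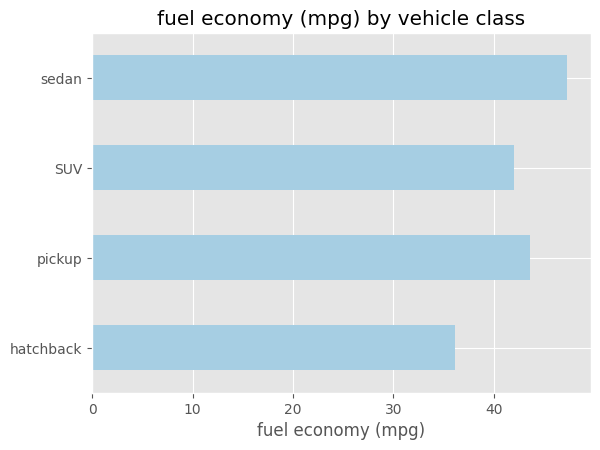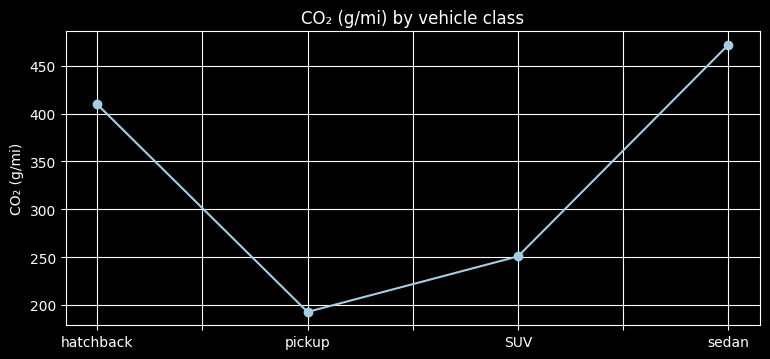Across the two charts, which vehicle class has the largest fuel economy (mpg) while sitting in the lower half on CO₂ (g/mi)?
pickup

Chart 2 median CO₂ (g/mi) ≈ 350; below-median vehicle classes: pickup, SUV. Among those, pickup has the highest fuel economy (mpg) (≈ 45).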